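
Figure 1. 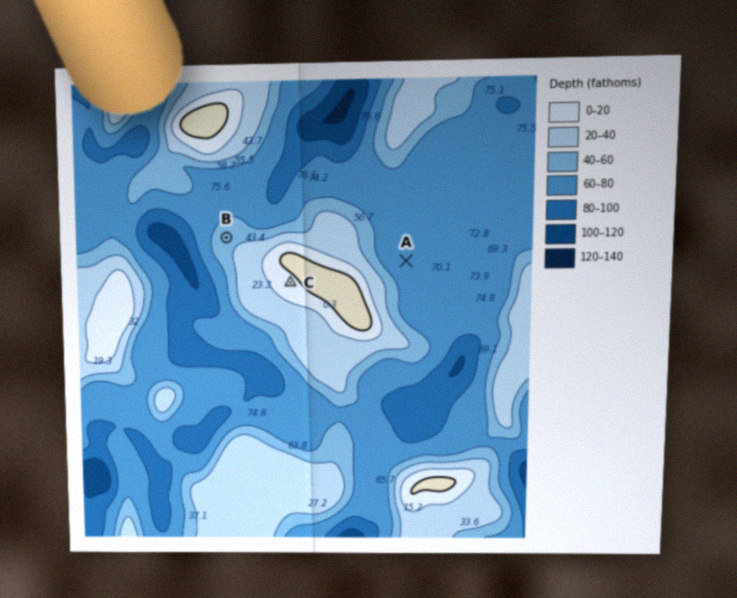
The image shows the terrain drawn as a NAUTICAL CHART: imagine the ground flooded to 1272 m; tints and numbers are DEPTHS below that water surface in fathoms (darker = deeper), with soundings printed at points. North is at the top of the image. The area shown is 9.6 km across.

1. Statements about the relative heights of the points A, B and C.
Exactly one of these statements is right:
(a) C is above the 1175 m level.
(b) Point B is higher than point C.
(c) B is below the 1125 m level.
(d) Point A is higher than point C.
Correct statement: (a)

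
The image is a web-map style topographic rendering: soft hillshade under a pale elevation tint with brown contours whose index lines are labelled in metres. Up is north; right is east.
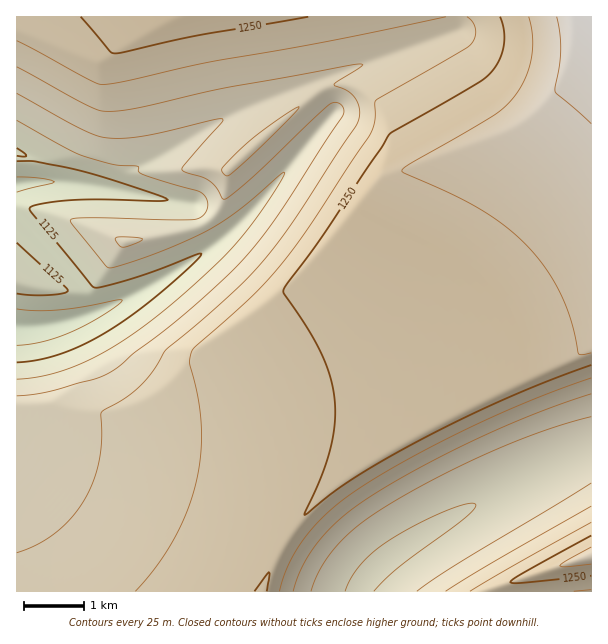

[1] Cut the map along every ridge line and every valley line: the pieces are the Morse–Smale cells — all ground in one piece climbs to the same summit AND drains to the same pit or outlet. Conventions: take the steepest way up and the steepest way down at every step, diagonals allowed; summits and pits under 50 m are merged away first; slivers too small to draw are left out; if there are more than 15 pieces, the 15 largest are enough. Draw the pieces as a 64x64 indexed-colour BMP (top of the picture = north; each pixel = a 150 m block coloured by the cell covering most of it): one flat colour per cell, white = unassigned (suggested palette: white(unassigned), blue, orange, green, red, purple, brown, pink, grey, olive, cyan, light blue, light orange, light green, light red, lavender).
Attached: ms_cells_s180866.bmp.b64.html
<image width="64" height="64" href="data:image/bmp;base64,Qk12CAAAAAAAAHYAAAAoAAAAQAAAAEAAAAABAAQAAAAAAAAIAAATCwAAEwsAABAAAAAAAAAA////ALR3HwAOf/8ALKAsACgn1gC9Z5QAS1aMAMJ34wB/f38AIr28AM++FwDox64AeLv/AIrfmACWmP8A1bDFABERERERERERERERERERIiIiIiIzMzMzMzMzMzMzMzMzEREREREREREREREREREiIiIiIiMzMzMzMzMzMzMzMzMRERERERERERERERERESIiIiIiIjMzMzMzMzMzMzMzMxEREREREREREREREREREiIiIiIiIzMzMzMzMzMzMzMzERERERERERERERERERESIiIiIiIiMzMzMzMzMzMzMzMREREREREREREREREREREiIiIiIiIiMzMzMzMzMzMzMxERERERERERERERERERESIiIiIiIiIjMzMzMzMzMzMzEREREREREREREREREREREiIiIiIiIiIjMzMzMzMzMzMRERERERERERERERERERERIiIiIiIiIiIjMzMzMzMzMxERERERERERERERERERERESIiIiIiIiIiIjMzMzMzMzEREREREREREREREREREREREiIiIiIiIiIiIjMzMzMzMRERERERERERERERERERERERIiIiIiIiIiIiIjMzMzMxERERERERERERERERERERERESIiIiIiIiIiIiIzMzMzERERERERERERERERERERERERESIiIiIiIiIiIiIjMzMREREREREREREREREREREREREREiIiIiIiIiIiIiIjMxEREREREREREREREREREREREREREiIiIiIiIiIiIiIjERERERERERERERERERERERERERERIiIiIiIiIiIiIiIRERERERERERERERERERERERERERERIiIiIiIiIiIiIhERERERERERERERERERERERERERERERIiIiIiIiIiIiERERERERERERERERERERERERERERERERIiIiIiIiIiIRERERERERERERERERERERERERERERERERIiIiIiIiIhERERERERERERERERERERERERERERERERERIiIiIiIiERERERERERERERERERERERERERERERERERERIiIiIiIRERERERERERERERERERERERERERERERERERERIiIiIhERERERERERERERERERERERERERERERERERERERIiIiERERERERERERERERERERERERERERERERERERERERIiIRERERERERERERERERERERERERERERERERERERERERIhERERERERERERERERERERERERERERERERERERERERERERERERERERERERERERERERERERERERERERERERERERERERERERERERERERERERERERERERERERERERERERERERERERERERERERERERERERERERERERERERERERERERERERERERERERERERERERERERERERERERERERERERERERERERERERERERERERERERERERERERERERERERERERERERERERERERERERERERERERERERERERERERERERERERERERERERERERERERERERERERERERERERERERERERERERERERERERERERERERERERERERERERERERERERERERERERERERERERERERERERERERERERERERERERERERERERERERERERERERERERERERERERERERERERERERERERERERERERERERERERERERERERERERERERERERERERERERERERERERERERERERERERERERERERERERERERERERERERERERERERERERERERERERERERERERERERERERERERERERERERERERERERERERERERERERERERERERERERERERERERERERERERERERERERERERERERERERERERERERERERERERERERERERERERERERERERERERERERERERERERERERERERERERERERERERERERERERERERERERERERERERERERERERERERERERERERERERERERERERERERERERERERERERERERERERERERERERERERERERERERERERERERERERERERERERERERERERERERERERERERERERERERERERERERERERERERERERERERERERERERERERERERERERERERERERERERERERERERERERERERERERERERERERERERERERERERERERERERERERERERERERERERERERERERERERERERERERERERERERERERERERERERERERERERERERERERERERERERERERERERERERERERERERERERERERERERERERERERERERERERERERERERERERERERERERERERERERERERERERERERERERERERERERERERERERERERERERERERERERERERERERERERERERERERERERERERERERERERERERERERERERERERERERERERERERERERERERERERERERERERERERERERERERERERERERERERERERERERERERERERERERERERERERERERERERERERERERERERERERERERERERERERERERERERERERERERERERERERERERERERERERERERERERERERERERERERERERERERERERERERERERERERERERERERERERERERERERERERERERERERERERERERERERERERERERERERERERERERERERERERERERERERERERERERERERERERERERERERERERERERERERERERERERERERER"/>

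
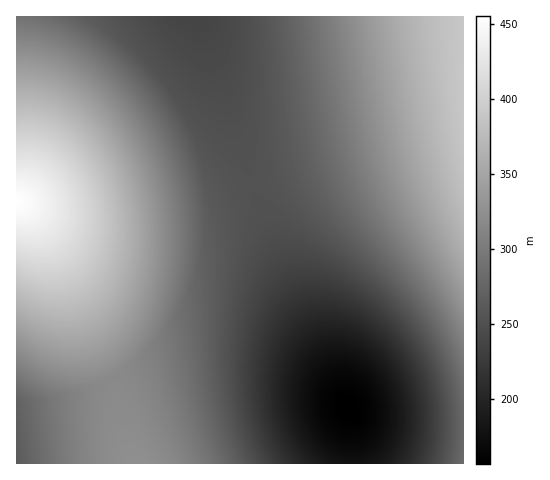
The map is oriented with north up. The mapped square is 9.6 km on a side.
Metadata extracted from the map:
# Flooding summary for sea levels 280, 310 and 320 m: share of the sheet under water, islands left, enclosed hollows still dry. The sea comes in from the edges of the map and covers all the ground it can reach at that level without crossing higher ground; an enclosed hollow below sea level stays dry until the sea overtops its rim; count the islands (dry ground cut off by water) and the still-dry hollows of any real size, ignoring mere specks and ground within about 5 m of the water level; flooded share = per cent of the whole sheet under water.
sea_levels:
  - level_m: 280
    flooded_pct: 46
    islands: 0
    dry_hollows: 0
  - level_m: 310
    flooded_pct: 61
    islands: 0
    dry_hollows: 0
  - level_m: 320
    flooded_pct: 68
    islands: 0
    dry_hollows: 0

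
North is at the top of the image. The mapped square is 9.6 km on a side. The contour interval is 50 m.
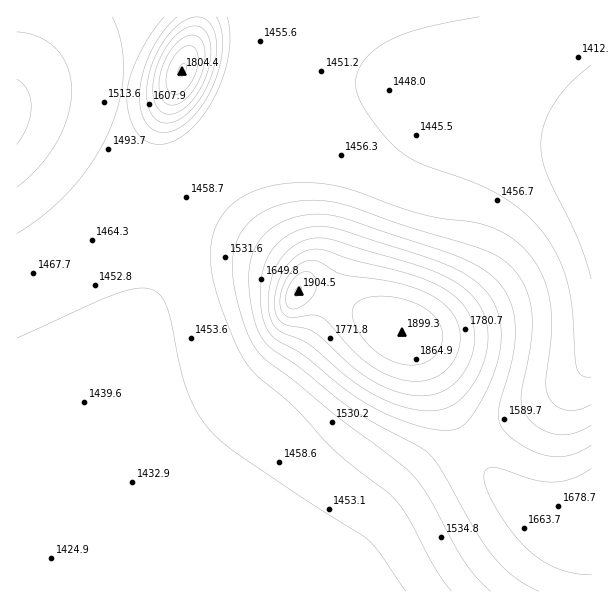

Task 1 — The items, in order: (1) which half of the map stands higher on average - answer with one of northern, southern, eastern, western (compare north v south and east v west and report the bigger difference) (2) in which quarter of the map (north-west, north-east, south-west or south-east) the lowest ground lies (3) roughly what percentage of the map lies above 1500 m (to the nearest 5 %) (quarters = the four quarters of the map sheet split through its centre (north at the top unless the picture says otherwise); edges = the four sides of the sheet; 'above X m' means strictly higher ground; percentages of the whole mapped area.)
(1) Taken as a whole, the eastern half is higher than the western.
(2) The lowest point lies in the north-east quarter of the map.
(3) Roughly 40 % of the ground is higher than 1500 m.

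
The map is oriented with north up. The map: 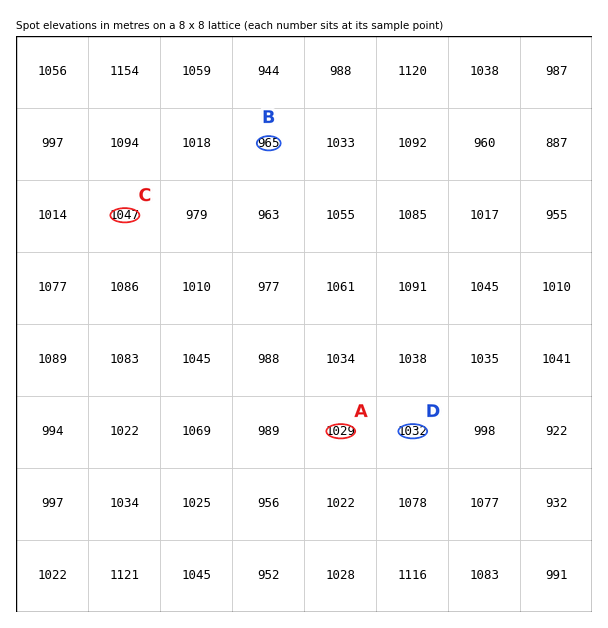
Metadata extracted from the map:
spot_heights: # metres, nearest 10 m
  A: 1030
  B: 960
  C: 1050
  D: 1030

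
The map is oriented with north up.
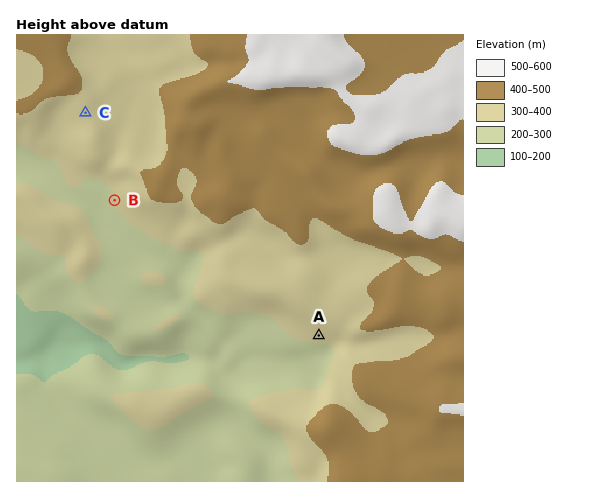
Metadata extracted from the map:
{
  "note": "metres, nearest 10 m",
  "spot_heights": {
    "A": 320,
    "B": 300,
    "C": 390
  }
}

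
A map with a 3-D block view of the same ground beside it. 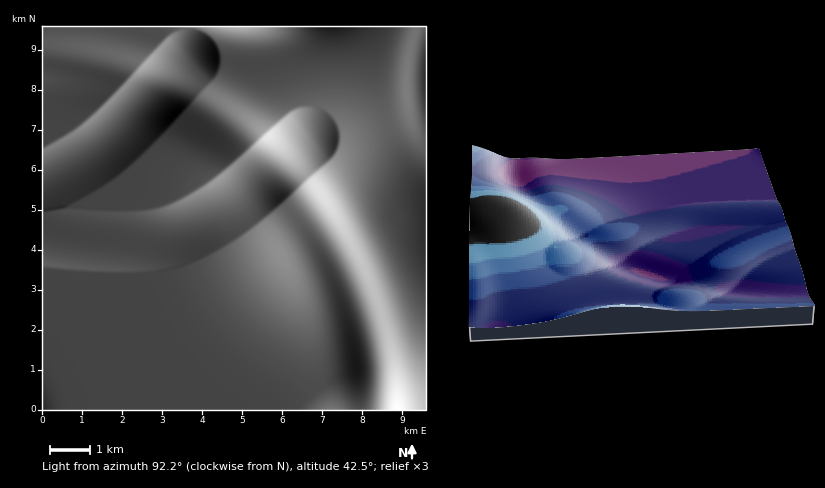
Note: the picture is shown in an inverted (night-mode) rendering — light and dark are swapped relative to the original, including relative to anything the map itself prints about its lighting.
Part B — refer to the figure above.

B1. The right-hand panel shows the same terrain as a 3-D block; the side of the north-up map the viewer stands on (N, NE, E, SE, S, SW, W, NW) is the N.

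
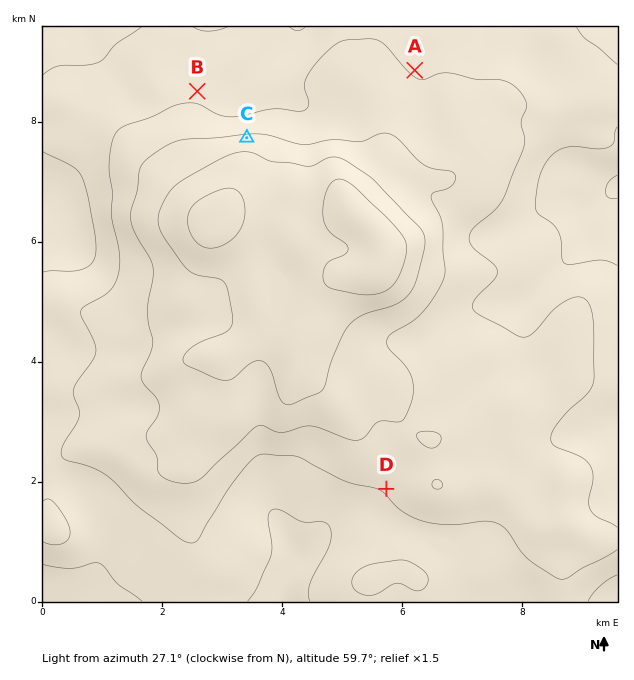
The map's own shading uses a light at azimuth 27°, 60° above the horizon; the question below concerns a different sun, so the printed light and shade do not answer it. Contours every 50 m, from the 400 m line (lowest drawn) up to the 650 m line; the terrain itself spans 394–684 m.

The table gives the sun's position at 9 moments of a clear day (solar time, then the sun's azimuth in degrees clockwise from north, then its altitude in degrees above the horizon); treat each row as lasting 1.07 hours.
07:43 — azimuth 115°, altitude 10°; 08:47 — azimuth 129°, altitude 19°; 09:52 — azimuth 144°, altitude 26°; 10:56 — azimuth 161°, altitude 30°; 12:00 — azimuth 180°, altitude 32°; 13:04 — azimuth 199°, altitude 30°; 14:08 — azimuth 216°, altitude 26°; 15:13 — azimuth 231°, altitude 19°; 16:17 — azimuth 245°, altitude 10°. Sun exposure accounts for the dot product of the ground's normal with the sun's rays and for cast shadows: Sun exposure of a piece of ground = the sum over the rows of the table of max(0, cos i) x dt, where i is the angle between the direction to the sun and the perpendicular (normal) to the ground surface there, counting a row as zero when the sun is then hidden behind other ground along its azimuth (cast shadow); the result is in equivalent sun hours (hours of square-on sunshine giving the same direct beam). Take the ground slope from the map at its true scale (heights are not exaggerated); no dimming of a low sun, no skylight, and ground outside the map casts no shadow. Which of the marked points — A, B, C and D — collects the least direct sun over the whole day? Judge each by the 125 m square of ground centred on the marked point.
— C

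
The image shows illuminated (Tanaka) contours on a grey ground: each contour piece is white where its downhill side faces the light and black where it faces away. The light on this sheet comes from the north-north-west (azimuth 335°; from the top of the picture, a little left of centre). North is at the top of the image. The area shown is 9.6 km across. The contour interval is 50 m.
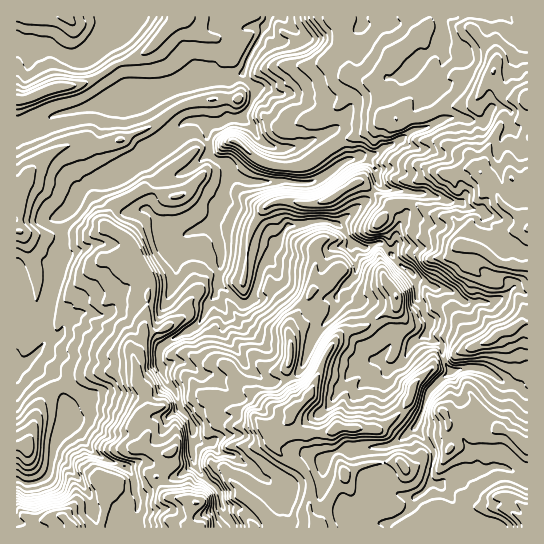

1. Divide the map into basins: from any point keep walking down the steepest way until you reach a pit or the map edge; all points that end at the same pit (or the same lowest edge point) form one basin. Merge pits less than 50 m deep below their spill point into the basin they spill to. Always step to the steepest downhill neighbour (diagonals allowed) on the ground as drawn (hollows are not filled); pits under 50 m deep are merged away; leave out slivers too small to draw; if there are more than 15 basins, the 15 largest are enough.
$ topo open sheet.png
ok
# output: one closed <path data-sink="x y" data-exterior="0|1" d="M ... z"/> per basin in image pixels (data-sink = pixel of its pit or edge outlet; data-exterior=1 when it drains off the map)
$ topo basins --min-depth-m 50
<path data-sink="17 43" data-exterior="1" d="M527 16l-195 1 7 12 0 14-6 18 20 16 16 4 4 5 7 13 1 8 8 10 5 0 8 6 20-4 28-12 26-4 4 11-3 35 3 21-11-2-22 7-16-4-9-6-16 0-11-4-13 2-13 8-10 10-30 19-15 4-37-3-10 4-10 13-6 13-7 50-9 0-22-5-4 1-17 21-7 16-6 6-21 12-12 0-2 2-4 13-7 8 4 18-3-2-28 0-15 2-34 12-13 12-9 21-7 28-12 0 1 82 511-1z"/><path data-sink="266 25" data-exterior="0" d="M331 16l-153 0-19 23-17 16-29 12-26 16-17 4-12 0-29 12-12 1-1 93 3 1-2 11 3 6-1 20 16 5 58-1 15-8-1-8 8-15 22-12 5-3 8 0 19 7-41 41 5 9-1 16 12 8 5 13-5 50 14-1 21-12 6-6 4-12 20-25 4-1 22 5 9 0 7-50 6-13 10-13 10-4 37 3 15-4 30-19 10-10 13-8 13-2 11 4 16 0 9 6 16 4 22-7 8 0 2 3 1-12-3-10 3-35-4-11-26 4-28 12-20 4-8-6-5 0-8-10-1-8-7-13-4-5-16-4-20-16 6-18 0-14z"/><path data-sink="17 367" data-exterior="1" d="M110 228l-17 7-58 1-13-4-6 1 1 212 11 1 11-40 5-9 10-10 43-15 37-1 3 2-4-18 11-17 5-55-5-13-12-8 1-16-2-4z"/>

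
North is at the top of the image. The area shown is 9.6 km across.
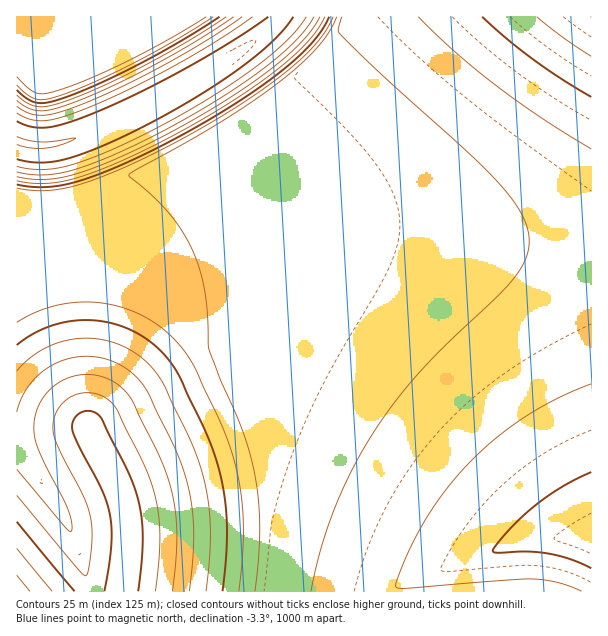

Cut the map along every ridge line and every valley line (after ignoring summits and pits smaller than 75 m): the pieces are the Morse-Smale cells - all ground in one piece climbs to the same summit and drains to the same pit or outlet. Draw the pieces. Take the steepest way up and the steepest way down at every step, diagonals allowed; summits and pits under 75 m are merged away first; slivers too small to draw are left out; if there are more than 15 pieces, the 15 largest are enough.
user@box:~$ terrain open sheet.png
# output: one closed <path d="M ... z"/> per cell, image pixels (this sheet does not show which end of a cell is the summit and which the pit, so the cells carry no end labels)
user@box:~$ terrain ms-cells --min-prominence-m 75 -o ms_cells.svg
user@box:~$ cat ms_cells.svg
<path d="M591 16l-225 0-45 44-34 28-47 32-49 28-48 24-53 21-33 7-41 0 1 392 575-1z"/><path d="M279 16l-262 0-1 124 14 5 21 0 36-11 29-12 48-24 54-31 45-31 17-16z"/><path d="M365 16l-84 0-1 4-17 16-45 31-54 31-48 24-29 12-36 11-21 0-13-5-1 58 10 2 31 0 33-7 53-21 48-24 49-28 47-32 34-28z"/>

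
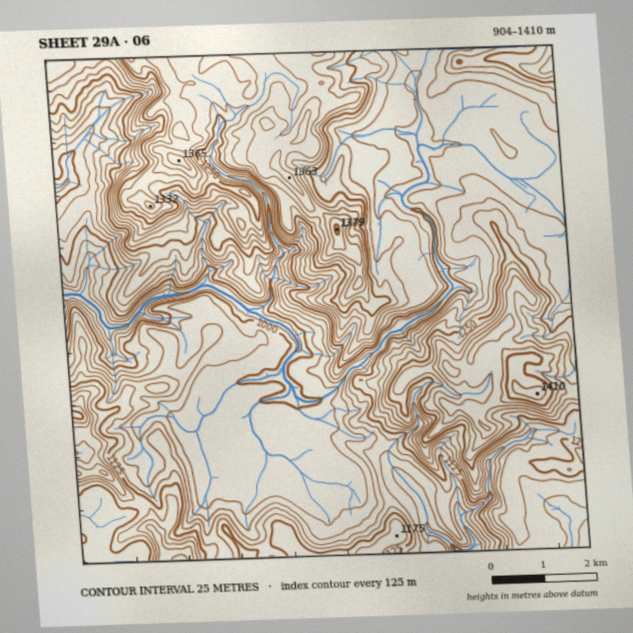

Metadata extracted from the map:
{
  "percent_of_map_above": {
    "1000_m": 95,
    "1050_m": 78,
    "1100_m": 67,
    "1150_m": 55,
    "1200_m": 35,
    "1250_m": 22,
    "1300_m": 11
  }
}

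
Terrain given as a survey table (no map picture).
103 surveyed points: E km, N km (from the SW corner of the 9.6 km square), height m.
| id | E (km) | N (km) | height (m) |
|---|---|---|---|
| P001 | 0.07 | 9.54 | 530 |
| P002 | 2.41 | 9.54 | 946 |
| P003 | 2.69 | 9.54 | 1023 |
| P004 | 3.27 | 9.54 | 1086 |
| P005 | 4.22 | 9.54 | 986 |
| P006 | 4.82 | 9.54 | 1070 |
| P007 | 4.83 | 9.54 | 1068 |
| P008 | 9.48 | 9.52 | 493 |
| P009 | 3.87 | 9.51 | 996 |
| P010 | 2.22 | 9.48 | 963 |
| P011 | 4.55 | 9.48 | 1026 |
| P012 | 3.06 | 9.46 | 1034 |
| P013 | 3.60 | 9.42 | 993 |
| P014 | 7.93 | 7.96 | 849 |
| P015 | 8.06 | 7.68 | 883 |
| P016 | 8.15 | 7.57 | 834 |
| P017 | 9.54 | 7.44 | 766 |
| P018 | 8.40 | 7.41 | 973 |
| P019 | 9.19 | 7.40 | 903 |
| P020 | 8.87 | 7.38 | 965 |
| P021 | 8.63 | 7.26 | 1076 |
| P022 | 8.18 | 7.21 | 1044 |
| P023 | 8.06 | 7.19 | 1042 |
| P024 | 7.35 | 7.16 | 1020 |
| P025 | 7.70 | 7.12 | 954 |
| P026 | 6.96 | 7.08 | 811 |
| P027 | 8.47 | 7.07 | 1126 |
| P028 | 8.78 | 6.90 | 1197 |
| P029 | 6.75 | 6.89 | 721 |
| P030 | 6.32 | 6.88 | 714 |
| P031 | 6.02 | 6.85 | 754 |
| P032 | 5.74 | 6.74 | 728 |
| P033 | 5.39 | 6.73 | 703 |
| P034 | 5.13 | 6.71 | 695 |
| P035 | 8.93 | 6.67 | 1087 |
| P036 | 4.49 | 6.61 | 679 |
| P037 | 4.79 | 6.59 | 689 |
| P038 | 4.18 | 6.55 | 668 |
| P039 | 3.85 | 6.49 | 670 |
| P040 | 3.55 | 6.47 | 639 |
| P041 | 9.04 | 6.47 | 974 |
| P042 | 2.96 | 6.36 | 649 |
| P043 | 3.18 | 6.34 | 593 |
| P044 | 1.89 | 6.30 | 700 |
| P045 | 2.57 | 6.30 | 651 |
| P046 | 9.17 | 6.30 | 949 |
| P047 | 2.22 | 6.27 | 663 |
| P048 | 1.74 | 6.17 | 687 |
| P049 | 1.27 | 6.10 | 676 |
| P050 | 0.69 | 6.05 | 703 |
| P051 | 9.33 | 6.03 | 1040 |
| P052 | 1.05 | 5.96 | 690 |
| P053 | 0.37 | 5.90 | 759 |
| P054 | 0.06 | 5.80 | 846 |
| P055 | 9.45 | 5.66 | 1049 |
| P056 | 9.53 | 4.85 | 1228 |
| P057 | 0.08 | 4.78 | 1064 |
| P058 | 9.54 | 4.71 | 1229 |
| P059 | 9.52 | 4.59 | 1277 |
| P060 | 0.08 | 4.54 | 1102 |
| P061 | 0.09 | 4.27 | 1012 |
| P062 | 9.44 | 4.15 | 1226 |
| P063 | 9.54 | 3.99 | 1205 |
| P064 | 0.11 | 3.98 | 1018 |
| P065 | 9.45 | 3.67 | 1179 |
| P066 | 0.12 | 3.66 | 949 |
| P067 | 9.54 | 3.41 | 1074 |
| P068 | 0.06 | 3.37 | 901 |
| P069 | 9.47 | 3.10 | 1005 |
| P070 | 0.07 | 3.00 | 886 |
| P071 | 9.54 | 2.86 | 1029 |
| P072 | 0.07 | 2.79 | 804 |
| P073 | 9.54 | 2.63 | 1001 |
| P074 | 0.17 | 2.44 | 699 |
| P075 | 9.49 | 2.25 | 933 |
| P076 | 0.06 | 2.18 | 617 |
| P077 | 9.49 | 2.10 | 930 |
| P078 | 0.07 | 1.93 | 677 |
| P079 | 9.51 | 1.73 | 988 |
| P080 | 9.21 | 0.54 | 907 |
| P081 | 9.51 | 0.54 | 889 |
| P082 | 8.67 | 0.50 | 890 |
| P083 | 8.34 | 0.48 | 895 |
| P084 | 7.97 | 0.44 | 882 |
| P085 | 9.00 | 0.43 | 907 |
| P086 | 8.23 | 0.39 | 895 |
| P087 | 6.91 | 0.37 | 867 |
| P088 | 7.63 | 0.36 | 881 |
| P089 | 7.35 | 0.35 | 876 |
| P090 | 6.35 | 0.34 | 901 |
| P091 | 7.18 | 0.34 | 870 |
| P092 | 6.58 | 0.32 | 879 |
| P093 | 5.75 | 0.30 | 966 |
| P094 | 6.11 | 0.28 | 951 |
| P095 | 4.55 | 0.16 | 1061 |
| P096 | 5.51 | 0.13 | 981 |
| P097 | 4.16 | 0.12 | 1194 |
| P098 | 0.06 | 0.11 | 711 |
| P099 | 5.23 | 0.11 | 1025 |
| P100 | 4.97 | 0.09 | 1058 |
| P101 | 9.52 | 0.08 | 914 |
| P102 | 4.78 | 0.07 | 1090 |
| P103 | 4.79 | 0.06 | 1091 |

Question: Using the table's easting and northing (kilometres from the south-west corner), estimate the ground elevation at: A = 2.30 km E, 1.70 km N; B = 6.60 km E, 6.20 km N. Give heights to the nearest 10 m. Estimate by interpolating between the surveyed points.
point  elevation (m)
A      880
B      950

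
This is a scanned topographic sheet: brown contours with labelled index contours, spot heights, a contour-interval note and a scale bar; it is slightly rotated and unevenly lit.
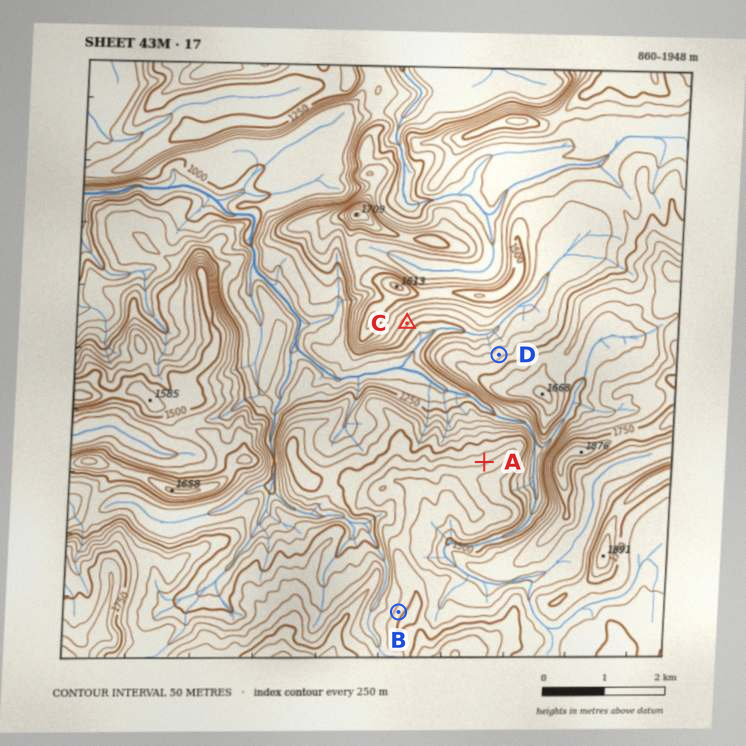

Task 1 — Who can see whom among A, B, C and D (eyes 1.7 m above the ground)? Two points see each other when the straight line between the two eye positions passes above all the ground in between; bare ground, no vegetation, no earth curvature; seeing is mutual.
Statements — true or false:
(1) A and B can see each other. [false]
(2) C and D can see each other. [true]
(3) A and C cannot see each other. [false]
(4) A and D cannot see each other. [true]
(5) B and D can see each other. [false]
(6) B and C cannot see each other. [true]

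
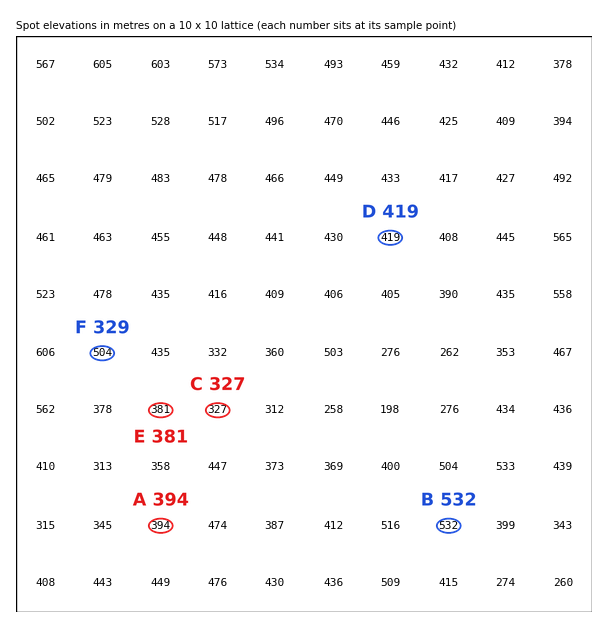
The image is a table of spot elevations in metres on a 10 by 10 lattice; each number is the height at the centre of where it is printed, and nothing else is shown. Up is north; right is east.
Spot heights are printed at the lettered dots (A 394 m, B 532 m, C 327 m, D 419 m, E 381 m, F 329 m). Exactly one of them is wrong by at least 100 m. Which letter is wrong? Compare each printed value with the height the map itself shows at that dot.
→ F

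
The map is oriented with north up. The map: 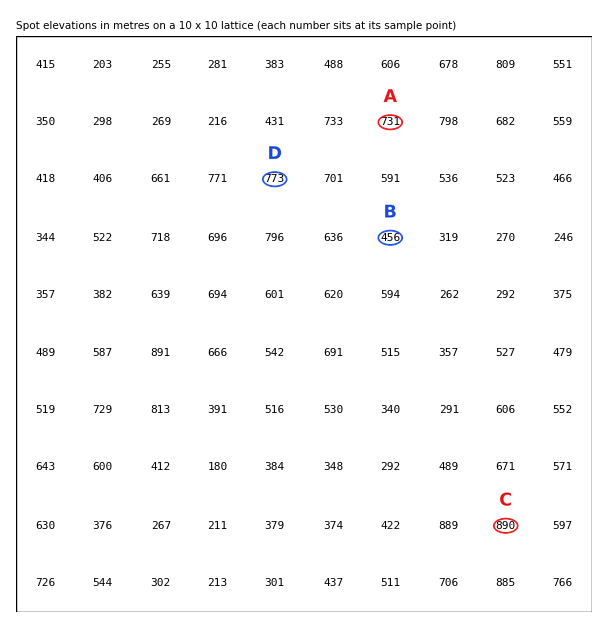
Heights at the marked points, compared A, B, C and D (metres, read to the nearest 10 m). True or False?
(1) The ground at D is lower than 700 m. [False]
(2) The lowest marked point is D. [False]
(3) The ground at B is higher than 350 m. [True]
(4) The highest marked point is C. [True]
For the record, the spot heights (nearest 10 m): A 730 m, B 460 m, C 890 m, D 770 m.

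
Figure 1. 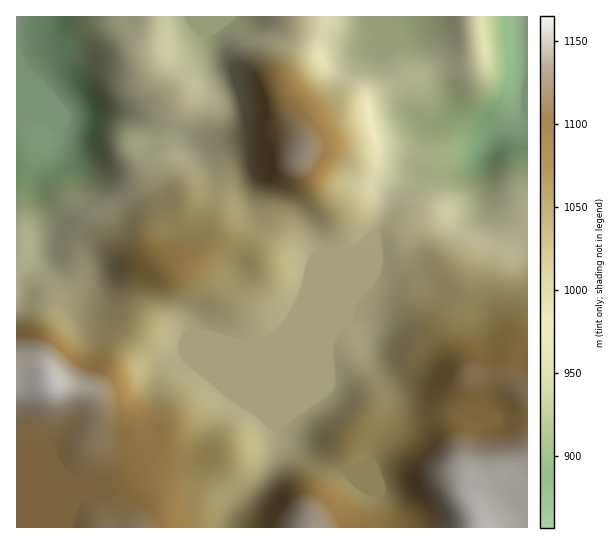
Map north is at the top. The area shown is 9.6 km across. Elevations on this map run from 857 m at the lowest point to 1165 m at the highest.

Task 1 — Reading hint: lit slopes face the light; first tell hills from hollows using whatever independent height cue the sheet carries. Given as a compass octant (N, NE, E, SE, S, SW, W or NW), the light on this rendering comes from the E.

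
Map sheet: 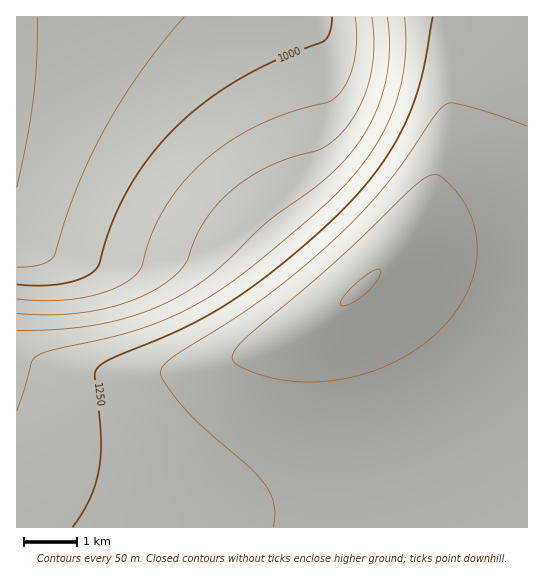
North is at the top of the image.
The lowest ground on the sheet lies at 890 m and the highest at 1400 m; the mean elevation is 1200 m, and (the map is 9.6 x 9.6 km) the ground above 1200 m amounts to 56.8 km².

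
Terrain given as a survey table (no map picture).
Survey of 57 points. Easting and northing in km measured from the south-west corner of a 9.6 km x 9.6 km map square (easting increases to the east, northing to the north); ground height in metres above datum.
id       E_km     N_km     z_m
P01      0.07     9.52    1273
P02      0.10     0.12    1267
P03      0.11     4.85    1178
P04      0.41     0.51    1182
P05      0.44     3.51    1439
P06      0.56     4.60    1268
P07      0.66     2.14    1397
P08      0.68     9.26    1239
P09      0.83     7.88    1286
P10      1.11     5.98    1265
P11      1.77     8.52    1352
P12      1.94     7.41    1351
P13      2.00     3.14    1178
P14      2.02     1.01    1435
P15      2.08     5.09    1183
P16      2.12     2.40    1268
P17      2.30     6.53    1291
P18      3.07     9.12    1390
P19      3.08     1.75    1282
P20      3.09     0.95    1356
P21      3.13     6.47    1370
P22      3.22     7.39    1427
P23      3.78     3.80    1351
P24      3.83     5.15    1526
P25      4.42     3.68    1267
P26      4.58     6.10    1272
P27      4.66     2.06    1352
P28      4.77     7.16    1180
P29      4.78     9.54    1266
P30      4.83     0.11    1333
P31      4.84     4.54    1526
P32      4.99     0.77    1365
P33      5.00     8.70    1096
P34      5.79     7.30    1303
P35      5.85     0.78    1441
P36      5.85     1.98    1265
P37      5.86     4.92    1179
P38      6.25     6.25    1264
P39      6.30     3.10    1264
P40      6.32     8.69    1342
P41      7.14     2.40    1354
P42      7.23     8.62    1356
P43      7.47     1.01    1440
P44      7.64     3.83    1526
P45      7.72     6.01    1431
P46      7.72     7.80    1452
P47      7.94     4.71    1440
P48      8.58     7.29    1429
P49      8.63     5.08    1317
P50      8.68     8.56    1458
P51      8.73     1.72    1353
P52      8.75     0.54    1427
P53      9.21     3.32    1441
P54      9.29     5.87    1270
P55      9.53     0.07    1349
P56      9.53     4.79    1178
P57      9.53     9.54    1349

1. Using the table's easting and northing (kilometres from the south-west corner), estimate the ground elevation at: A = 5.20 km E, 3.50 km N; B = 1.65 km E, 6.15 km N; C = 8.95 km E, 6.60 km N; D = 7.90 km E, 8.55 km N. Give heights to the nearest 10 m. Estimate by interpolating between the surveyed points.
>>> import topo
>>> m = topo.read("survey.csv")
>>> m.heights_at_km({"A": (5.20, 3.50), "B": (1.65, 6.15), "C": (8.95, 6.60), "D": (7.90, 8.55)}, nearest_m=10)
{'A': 1260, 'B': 1270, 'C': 1420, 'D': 1420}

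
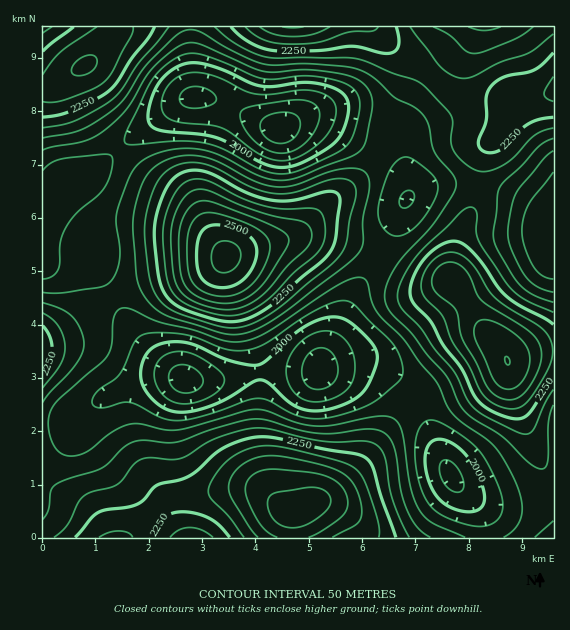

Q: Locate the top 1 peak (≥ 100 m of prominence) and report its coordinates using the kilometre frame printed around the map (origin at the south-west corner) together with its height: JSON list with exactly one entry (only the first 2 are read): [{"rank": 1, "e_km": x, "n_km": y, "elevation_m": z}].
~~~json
[{"rank": 1, "e_km": 3.46, "n_km": 5.29, "elevation_m": 2566}]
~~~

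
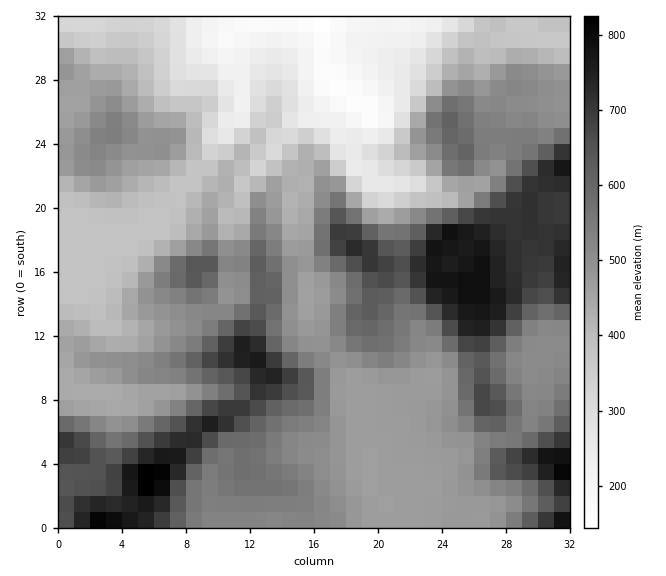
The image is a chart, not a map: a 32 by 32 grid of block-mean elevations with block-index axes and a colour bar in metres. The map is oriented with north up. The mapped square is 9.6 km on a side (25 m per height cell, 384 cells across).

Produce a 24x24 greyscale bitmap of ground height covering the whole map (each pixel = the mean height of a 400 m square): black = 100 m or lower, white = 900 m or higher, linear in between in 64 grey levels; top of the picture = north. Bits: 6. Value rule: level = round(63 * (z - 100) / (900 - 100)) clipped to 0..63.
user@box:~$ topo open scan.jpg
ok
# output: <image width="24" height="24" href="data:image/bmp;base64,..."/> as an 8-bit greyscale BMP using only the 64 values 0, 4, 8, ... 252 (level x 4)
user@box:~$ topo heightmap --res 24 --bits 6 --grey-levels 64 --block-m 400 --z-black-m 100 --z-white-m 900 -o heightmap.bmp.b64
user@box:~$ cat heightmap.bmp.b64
<image width="24" height="24" href="data:image/bmp;base64,Qk12BgAAAAAAADYEAAAoAAAAGAAAABgAAAABAAgAAAAAAEACAAATCwAAEwsAAAABAAAAAAAAAAAAAAEBAQACAgIAAwMDAAQEBAAFBQUABgYGAAcHBwAICAgACQkJAAoKCgALCwsADAwMAA0NDQAODg4ADw8PABAQEAAREREAEhISABMTEwAUFBQAFRUVABYWFgAXFxcAGBgYABkZGQAaGhoAGxsbABwcHAAdHR0AHh4eAB8fHwAgICAAISEhACIiIgAjIyMAJCQkACUlJQAmJiYAJycnACgoKAApKSkAKioqACsrKwAsLCwALS0tAC4uLgAvLy8AMDAwADExMQAyMjIAMzMzADQ0NAA1NTUANjY2ADc3NwA4ODgAOTk5ADo6OgA7OzsAPDw8AD09PQA+Pj4APz8/AEBAQABBQUEAQkJCAENDQwBEREQARUVFAEZGRgBHR0cASEhIAElJSQBKSkoAS0tLAExMTABNTU0ATk5OAE9PTwBQUFAAUVFRAFJSUgBTU1MAVFRUAFVVVQBWVlYAV1dXAFhYWABZWVkAWlpaAFtbWwBcXFwAXV1dAF5eXgBfX18AYGBgAGFhYQBiYmIAY2NjAGRkZABlZWUAZmZmAGdnZwBoaGgAaWlpAGpqagBra2sAbGxsAG1tbQBubm4Ab29vAHBwcABxcXEAcnJyAHNzcwB0dHQAdXV1AHZ2dgB3d3cAeHh4AHl5eQB6enoAe3t7AHx8fAB9fX0Afn5+AH9/fwCAgIAAgYGBAIKCggCDg4MAhISEAIWFhQCGhoYAh4eHAIiIiACJiYkAioqKAIuLiwCMjIwAjY2NAI6OjgCPj48AkJCQAJGRkQCSkpIAk5OTAJSUlACVlZUAlpaWAJeXlwCYmJgAmZmZAJqamgCbm5sAnJycAJ2dnQCenp4An5+fAKCgoAChoaEAoqKiAKOjowCkpKQApaWlAKampgCnp6cAqKioAKmpqQCqqqoAq6urAKysrACtra0Arq6uAK+vrwCwsLAAsbGxALKysgCzs7MAtLS0ALW1tQC2trYAt7e3ALi4uAC5ubkAurq6ALu7uwC8vLwAvb29AL6+vgC/v78AwMDAAMHBwQDCwsIAw8PDAMTExADFxcUAxsbGAMfHxwDIyMgAycnJAMrKygDLy8sAzMzMAM3NzQDOzs4Az8/PANDQ0ADR0dEA0tLSANPT0wDU1NQA1dXVANbW1gDX19cA2NjYANnZ2QDa2toA29vbANzc3ADd3d0A3t7eAN/f3wDg4OAA4eHhAOLi4gDj4+MA5OTkAOXl5QDm5uYA5+fnAOjo6ADp6ekA6urqAOvr6wDs7OwA7e3tAO7u7gDv7+8A8PDwAPHx8QDy8vIA8/PzAPT09AD19fUA9vb2APf39wD4+PgA+fn5APr6+gD7+/sA/Pz8AP39/QD+/v4A////ALTU2NDEqIyIiIiIiIR8dHR0dHh4eIyszLC4vNDYsJCMkJCQjIR8dHR0dHh4fIScuKystNjkyJiQlJSQiIB4dHR0dHiEoKy82Ly0pLTI0LSUlJSIgIB4dHR0dHiAnLDI1LCciJCouMS4pJyMhIB0dHR0eHyIlIyUrHh0cHB8jKjAvKyclIh0dHR0eICksJSElGxsbHB0dICQqMS4rIh0dHR0dICsqIyEjGx4fISIkKC0wMy8oIR4fIB8eIConISAhHB0bHB4hJS0zMCUgHyIlJSIgJy0pIiAgGhgYGh0fISQrKyIeHyUoJiMkLjQxKCIiFxYYHB8hIyEhKSMdHiQpKCYuMzY0LyosFhYWGiElKSMfKSMdHiMqKyw0NTc0MS4xFhYWFxwkKSYhKSIeJCswLS41NDYzMC8yFhYWFhcZHh8dJR8cJzEuKCkzNjQyMDAxFhYWFhYWGxsYIhwbJSogHSAmLDAwMDAvFxkaGBcWGRsXHxsaIR8SEBMWGR4pMDAvHB8eGxoXFhkXFRsaHhMMDhAXISAfKjAzHyEgHx8dFxMYExQZFwwOExkfJiYiJCgwHiEjIR8fFw0QFhARDQsKDBkjKCQjIyIjHB4hHhoZFhAKEhELCQYFCBIiJyMiISAfHR0eGxYSEg8KDxALBQQGCQ4XICAgISAfHhsaGRQPDQsKDQ0JBQYJCw0SGhocHx4dGRUWFhMPCggICgoIBQgJCgsPFRgWFxcWEhISExIPCgcGBgYFBAcICAgKDhQXFRUWA=="/>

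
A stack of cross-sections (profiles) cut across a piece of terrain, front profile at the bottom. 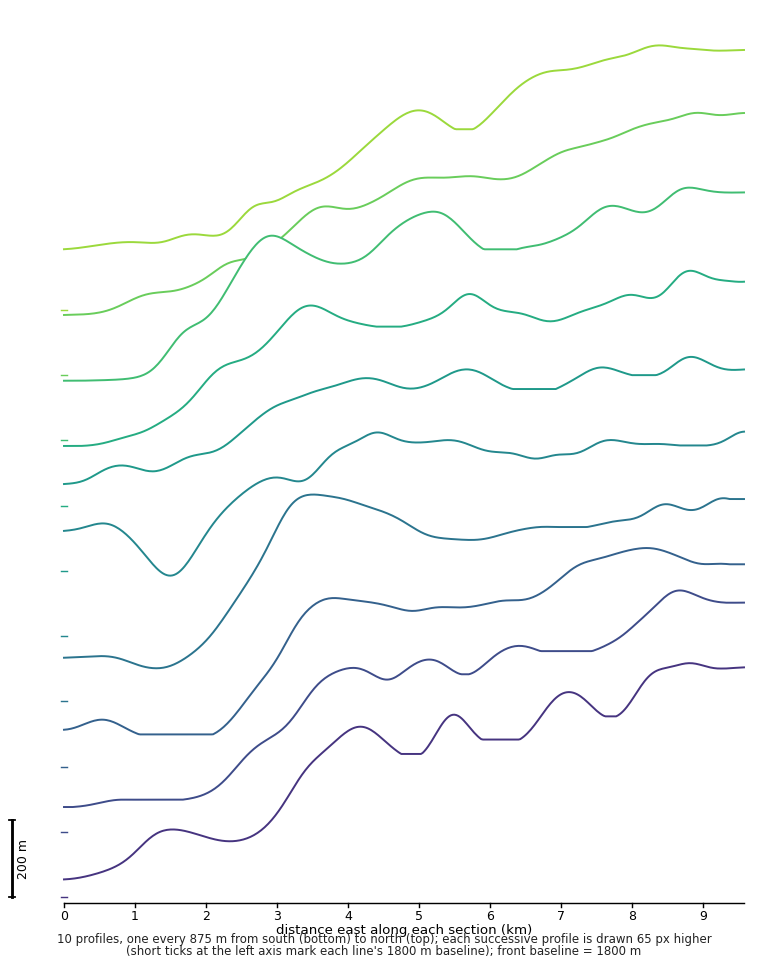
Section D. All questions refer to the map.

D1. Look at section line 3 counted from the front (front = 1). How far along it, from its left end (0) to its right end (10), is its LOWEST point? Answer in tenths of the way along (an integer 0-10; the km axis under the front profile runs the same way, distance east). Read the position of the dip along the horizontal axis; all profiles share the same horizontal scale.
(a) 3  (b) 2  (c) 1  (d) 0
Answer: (c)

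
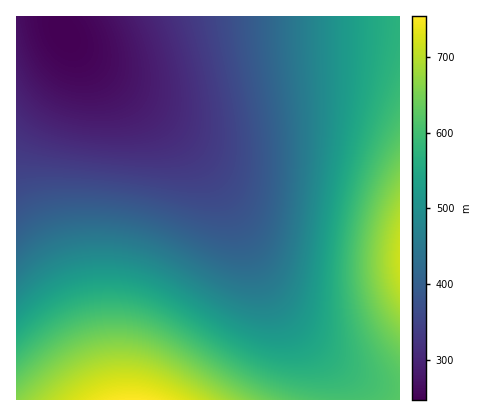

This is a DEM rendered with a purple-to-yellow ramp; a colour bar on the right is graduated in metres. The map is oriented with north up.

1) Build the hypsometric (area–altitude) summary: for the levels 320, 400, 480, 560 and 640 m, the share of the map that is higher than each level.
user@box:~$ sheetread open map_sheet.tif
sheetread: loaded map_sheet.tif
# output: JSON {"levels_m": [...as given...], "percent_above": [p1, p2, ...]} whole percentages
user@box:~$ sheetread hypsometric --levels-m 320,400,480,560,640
{"levels_m": [320, 400, 480, 560, 640], "percent_above": [84, 65, 48, 29, 11]}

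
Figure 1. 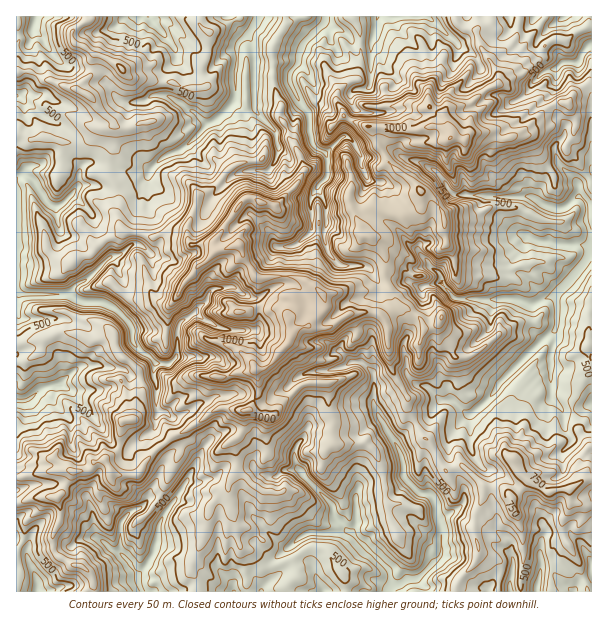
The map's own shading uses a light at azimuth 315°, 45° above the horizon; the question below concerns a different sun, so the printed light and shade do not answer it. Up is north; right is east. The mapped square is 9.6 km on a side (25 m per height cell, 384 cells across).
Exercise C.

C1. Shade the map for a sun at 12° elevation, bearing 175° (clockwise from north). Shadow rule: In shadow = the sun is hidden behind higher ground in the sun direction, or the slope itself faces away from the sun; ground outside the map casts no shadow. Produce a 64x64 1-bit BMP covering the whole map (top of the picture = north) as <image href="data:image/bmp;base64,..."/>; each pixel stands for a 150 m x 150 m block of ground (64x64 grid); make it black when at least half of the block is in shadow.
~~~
<image width="64" height="64" href="data:image/bmp;base64,Qk0+AgAAAAAAAD4AAAAoAAAAQAAAAEAAAAABAAEAAAAAAAACAAATCwAAEwsAAAIAAAAAAAAA////AAAAAAAHGAAAAD4AAAAQAAABHoABAIsAAACHwAAD8QAEDwPgAAfx4AYPA8QCB8HAA/4BwAATgAAR/AGAABGIACA6EQAAWAzAADAAwAAABngAAAxgAMACeABAPCAA+AA8HcA8AzAYAB4/gDAeftAcCD8AMD5/xzwABwAh8H/3/gADACH3///nBgGAwf///+ODgMfF////4fAAQ4b////d+AABhv////3/+AEH/////Y/cAAOf///9g84AHA+Y//9AA+AYDxA/+/+B/jAHgA///7A+AAfAAA5+eBgAYMAAHHn8wAAwbMAPd/wACBgo/z5/+CAAfgz/+D4AEAZ/xP/wH8Afj//g/+CP+A+f/+b/wc/ON7/+B8PR44b//wAHoPHwP/8fAAMAe/g//g8BAw4/+D/4DAH9Dw77P/gWH/4OwP//+AAB8BzP///9QAACH5//4fMAABg/v/9B8ACQ/D8//5/yAf/+Z////fvj/8Bjh//+/8/AAHAD//9/HwAIMIP///8+AAgAAP///3wAAAAA///+YAAAAAB//9wAQAB4AH//yDj7gPEOP//3///A5j///////+D4P///////+JCjj/////X8B4A//////P4/B//////+f/8Y5////////j9D/////9/4/8Pz////z/v/gfj///+5df+B+H////5/f4f8f//+fw=="/>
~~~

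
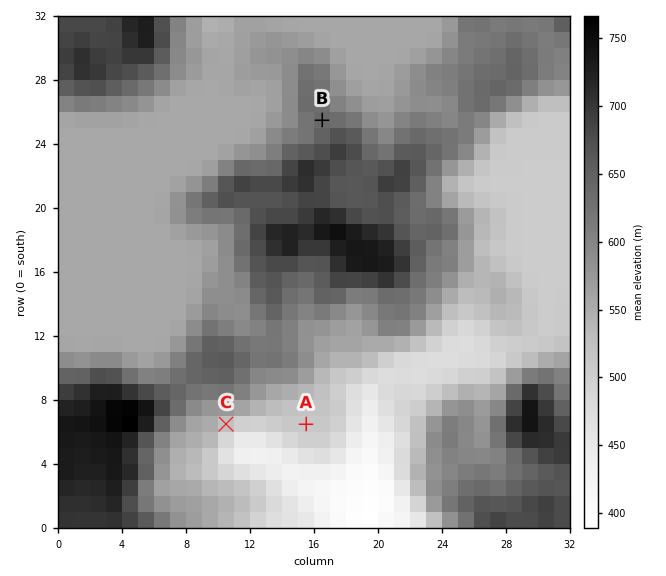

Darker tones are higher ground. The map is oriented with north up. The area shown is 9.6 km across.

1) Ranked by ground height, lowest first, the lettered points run A C B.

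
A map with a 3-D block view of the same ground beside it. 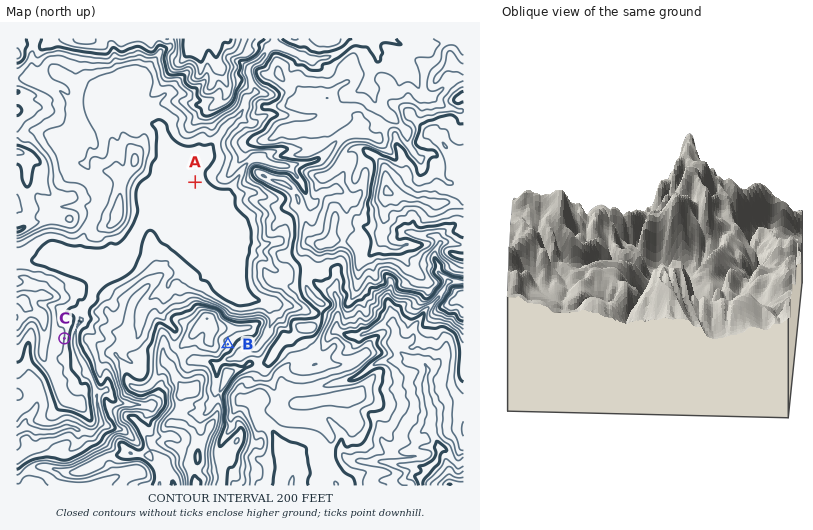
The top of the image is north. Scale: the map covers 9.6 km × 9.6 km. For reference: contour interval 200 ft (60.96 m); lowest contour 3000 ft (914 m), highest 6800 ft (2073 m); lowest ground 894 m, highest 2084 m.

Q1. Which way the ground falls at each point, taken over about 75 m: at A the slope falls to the SW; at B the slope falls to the E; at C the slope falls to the E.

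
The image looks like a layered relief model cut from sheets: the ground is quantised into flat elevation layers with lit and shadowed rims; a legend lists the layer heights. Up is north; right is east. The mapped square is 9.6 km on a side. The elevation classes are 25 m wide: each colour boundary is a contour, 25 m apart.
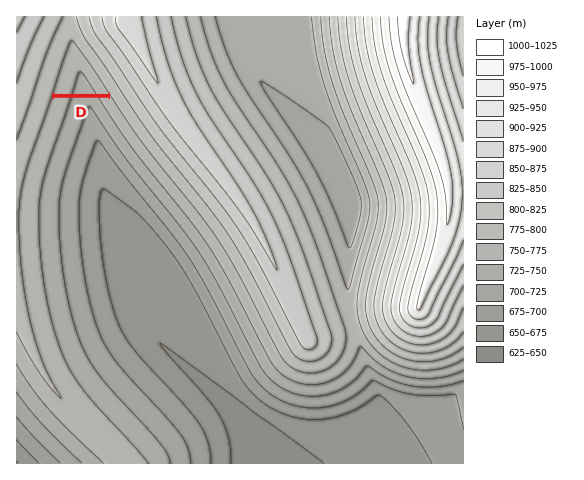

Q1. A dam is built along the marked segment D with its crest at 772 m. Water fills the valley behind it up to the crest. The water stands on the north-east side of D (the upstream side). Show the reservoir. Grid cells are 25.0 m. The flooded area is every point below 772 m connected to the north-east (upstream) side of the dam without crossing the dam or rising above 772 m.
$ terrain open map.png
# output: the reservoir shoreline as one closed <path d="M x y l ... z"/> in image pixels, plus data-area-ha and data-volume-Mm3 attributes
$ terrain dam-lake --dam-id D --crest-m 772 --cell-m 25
<path d="M73 44l-5 6-14 44 54 0-20-31-15-19z" data-area-ha="66" data-volume-Mm3="8.99"/>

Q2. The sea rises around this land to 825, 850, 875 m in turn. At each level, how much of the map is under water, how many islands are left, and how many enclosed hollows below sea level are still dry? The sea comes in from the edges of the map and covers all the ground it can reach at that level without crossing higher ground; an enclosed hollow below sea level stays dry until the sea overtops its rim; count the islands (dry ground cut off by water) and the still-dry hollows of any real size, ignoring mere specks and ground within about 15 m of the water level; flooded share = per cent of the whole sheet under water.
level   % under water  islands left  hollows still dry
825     76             0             0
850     83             0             0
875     88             0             0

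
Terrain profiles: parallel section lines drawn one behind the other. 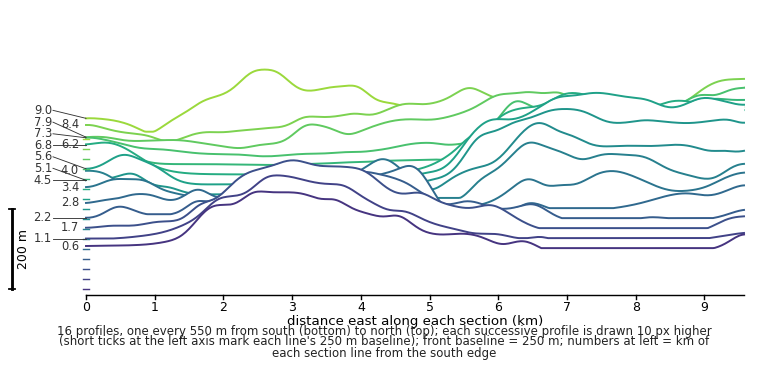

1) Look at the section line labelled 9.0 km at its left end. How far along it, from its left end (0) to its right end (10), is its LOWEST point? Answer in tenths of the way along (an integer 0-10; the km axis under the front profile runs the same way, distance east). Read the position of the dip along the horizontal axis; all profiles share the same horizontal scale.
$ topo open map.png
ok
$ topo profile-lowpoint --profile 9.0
1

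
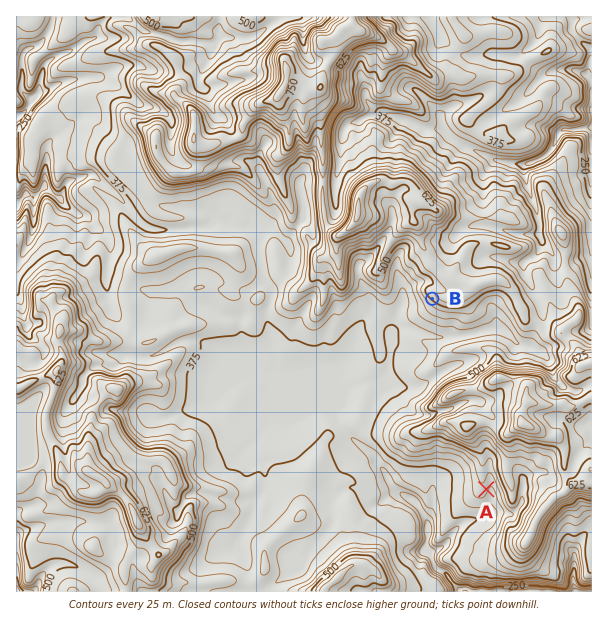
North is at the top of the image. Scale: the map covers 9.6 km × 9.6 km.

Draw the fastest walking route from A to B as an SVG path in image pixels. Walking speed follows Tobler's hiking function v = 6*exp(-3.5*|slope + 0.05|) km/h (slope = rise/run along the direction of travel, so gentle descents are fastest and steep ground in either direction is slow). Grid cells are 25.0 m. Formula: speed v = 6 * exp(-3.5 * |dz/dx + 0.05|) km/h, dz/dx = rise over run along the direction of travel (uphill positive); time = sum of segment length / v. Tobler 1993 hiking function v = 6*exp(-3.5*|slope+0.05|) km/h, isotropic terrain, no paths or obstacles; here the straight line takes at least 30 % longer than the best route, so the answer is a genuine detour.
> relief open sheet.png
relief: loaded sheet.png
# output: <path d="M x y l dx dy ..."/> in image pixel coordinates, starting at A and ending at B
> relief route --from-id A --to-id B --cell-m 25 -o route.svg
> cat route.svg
<path d="M486 489l-3-6-1-1-9-18-11-11-21-10-1-2-3-1-11 0-9-5-1-1-2-3 0-2 2-3 7-7 2-3-2-3-1-2-2-3 0-1 2-3 4-5 11-21 0-1-2-3 0-3-1-3 0-29 1-3 0-31-3-6"/>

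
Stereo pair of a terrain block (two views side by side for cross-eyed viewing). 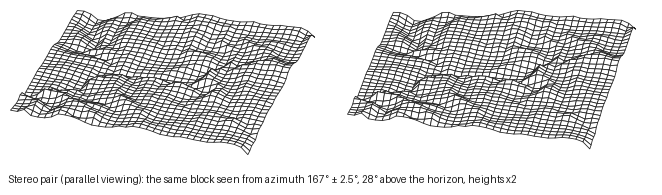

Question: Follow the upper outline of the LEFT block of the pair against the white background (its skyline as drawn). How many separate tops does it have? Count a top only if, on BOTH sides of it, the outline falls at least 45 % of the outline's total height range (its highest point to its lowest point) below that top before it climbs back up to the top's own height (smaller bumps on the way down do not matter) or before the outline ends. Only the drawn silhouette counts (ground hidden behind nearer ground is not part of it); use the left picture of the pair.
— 0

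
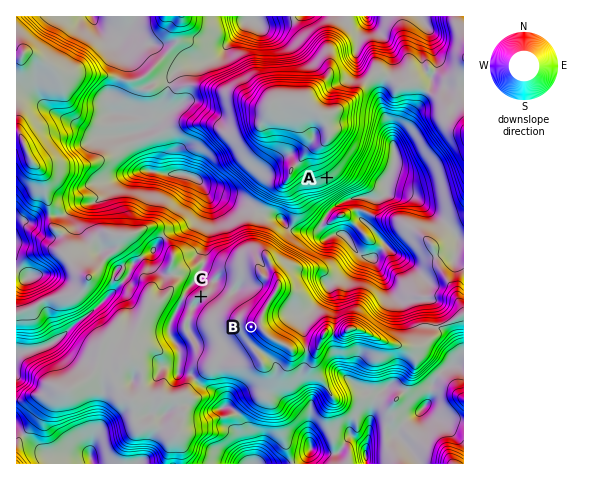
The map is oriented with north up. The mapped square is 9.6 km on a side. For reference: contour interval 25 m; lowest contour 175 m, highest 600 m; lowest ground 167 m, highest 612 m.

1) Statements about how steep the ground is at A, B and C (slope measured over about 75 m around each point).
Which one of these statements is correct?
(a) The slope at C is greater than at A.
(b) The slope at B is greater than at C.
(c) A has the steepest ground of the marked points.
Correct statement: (b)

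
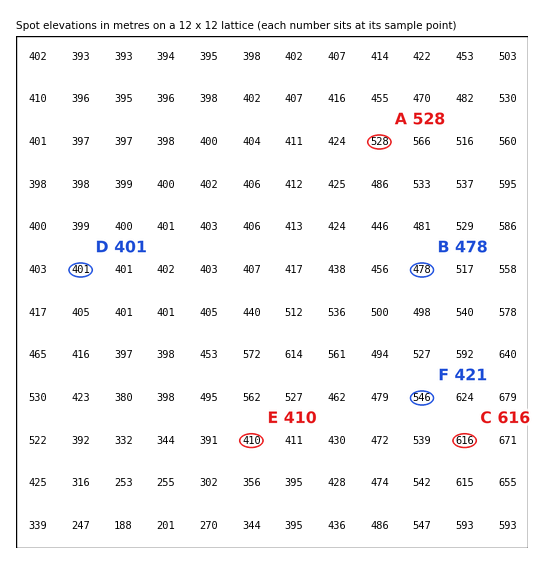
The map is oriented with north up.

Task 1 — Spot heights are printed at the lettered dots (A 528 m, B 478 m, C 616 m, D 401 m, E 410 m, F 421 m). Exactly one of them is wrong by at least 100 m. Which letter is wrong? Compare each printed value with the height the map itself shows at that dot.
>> F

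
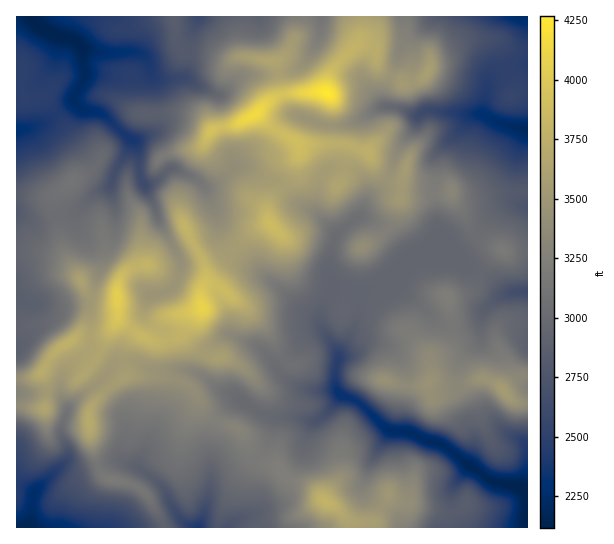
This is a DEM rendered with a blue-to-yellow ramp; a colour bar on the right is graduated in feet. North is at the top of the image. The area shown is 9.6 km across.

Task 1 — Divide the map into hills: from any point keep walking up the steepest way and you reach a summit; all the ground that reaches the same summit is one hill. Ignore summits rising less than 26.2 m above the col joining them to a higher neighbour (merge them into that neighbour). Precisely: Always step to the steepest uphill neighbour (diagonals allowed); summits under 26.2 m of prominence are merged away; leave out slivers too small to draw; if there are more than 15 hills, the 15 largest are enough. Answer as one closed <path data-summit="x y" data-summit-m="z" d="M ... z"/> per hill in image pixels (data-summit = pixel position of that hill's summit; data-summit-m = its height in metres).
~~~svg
<path data-summit="327 93" data-summit-m="1301" d="M433 16l-416 0-1 197 15 7 11 0 13-5 20-3 20-19 12-5 5-5 3-12 18-31 4 6 3 31 5 7 5 0 8-4 11-11 4-1 21 9 11 10 10-3 18-18-1-9-9-22-6-40 6-2 14-14 5-3 31-1 12-3-4 3 0 14 6 17 8 8-8 3-7 8-8 13-9 9-14 6-14 13 11 1 19 10 13 4 23 24 13 7 23 23 24-21 7-15 15-12 6-12 11-29 16-21 2-10-19-7-12-1-3-5 0-8 12-28 9-32 20-9z"/><path data-summit="203 307" data-summit-m="1249" d="M173 168l-4 1-11 11-14 5 12 24 1 9 22 37 2 14-4 12-8 10-20 4-5 14 1 9 5 6 17 10 4 9 4 22 4 4 22 6 18 14 18 7 6 7 23 13 32 1 12 4 8-1 14-13 8-13-5-5-22 2-16-4-16-12-1-8 29-31 10-4 5 1-3-7-7-9-9-5-48-43-15-9-15-15-6-10-2-14-14-34-11-10z"/><path data-summit="326 502" data-summit-m="1156" d="M341 395l-9 12-17 14-17-4-19 0-6 5-5 23-17 20-11 17-4 16 0 21-7 8 233 1-9-19-1-19 16-25-22-18-8-4-13-3-15-8-15 0-8-3-28-26z"/><path data-summit="89 421" data-summit-m="1129" d="M131 361l-14 2-22 22-24 20-10 21 0 9 7 15 0 7-9 12 12 6 7 0 33-14 10 0 12 4 14 8 17 16 11 22 11 13 7 4 5 0 6-13 7-30-2-35 3-20 8-16 9-9 11-6-9-6-12-4-24-17-41-1z"/><path data-summit="429 383" data-summit-m="1051" d="M378 285l-8 2-9 7-5 31-17 29-3 12 0 23 6 7 17 7 28 26 8 3 15 0 15 8 13 3 29 21 6-18-2-36-14-25 0-16 6-14 18-17 0-21-14 8-18 2-14-7-10-12-27-21-11 4z"/><path data-summit="503 390" data-summit-m="1084" d="M422 260l-14 6-11 20 4 3 24 19 10 12 10 5 17 2 12-4 7-6 0 21-18 17-6 14 0 16 14 25 2 36-5 19 27 18 24 4 8 6 1-200-23 0-26-21-25-11-23 2z"/><path data-summit="117 297" data-summit-m="1236" d="M134 140l-3 2-6 13-9 14-4 14-5 5-12 5-19 21 0 11 5 10 19 23 0 12-8 27-5 4-24 6-18-1 9 3 25 0 8 4 4 8 0 24-4 8 18 10 5 8 7-8 5-2 15 2 17 8 29 0-8-6-4-22-4-9-17-10-6-9 0-6 5-14 20-4 8-10 4-18-24-45-1-9-16-32-1-24z"/><path data-summit="271 225" data-summit-m="1181" d="M239 165l-5 2-19 17-10 3 10 22 9 32 18 19 35 25 42 39 4-17 9-18-3-14 0-17 7-24-22-22-13-7-23-24z"/><path data-summit="427 73" data-summit-m="1093" d="M527 16l-93 0-9 9-18 7-3 5-8 29-11 23 0 16 18 4 11 6 5 0 7-4 57 4 2-21 6-16 19-10 18-5z"/><path data-summit="451 190" data-summit-m="1009" d="M483 115l-13 1-35 41 1 22-3 14 6 40-6 12-15 16 17 0 23-9 22-19 7-12 14-14 8-4 19 3 0-76-27-6z"/><path data-summit="406 169" data-summit-m="1083" d="M438 111l-12 0-7 4-4 12-19 27-11 29-17 16-9 18 10 2 13 6 10 9 15 21-3 7 1 7 12-8 16-16 6-12-6-40 3-14-1-22 4-7 33-35z"/><path data-summit="81 281" data-summit-m="1101" d="M77 211l-4 2-18 2-13 5-11 0-15-6 0 84 2 2 12 4 33 3 24-6 5-4 8-27 0-12-19-23-5-10z"/><path data-summit="67 343" data-summit-m="1150" d="M17 299l-1 94 15 2 22-3 8 5-1-12 3-10 26-26 0-32-3-5-7-3-25 0z"/><path data-summit="255 114" data-summit-m="1268" d="M285 72l-12 3-31 1-5 3-14 14-6 2 6 40 9 22 2 10 15-14 14-6 9-9 8-13 7-8 8-3-8-8-6-17 0-14z"/><path data-summit="503 250" data-summit-m="969" d="M517 203l-8 0-8 4-34 38-9 7-22 9 18 0 12 4 21 12 18 16 22-1 1-85z"/>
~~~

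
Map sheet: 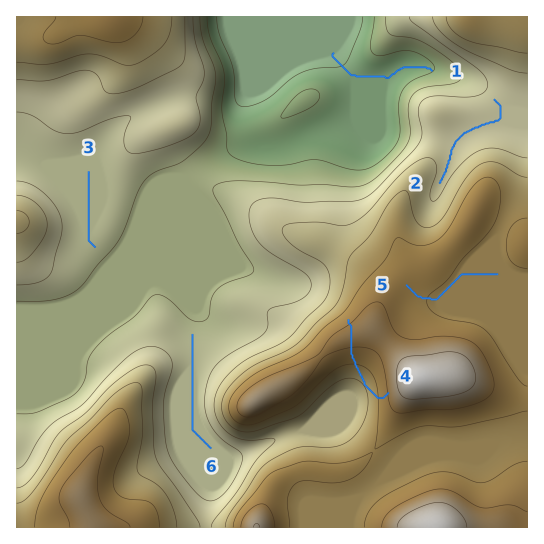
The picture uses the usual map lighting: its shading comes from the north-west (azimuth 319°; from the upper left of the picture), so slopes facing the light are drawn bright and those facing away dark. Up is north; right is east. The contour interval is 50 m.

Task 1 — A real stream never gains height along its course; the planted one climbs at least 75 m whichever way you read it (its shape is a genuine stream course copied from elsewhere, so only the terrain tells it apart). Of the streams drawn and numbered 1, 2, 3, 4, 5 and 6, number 4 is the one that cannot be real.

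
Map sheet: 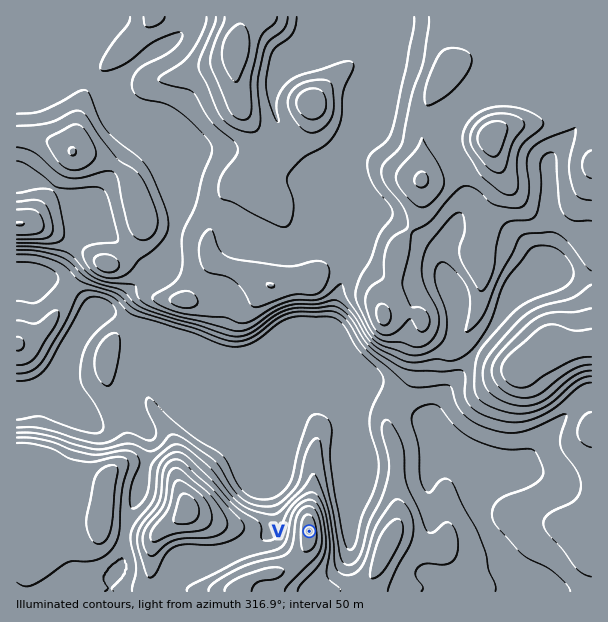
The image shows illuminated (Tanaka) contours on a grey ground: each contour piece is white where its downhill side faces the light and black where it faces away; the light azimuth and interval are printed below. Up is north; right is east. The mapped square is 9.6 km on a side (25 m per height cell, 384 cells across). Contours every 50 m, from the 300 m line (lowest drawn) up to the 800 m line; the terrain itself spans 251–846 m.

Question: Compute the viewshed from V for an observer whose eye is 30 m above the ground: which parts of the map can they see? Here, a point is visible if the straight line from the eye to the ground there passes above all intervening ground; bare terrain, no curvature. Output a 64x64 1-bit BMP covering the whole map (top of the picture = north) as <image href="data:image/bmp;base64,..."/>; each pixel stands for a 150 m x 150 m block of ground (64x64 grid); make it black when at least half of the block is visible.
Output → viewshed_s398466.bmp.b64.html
<image width="64" height="64" href="data:image/bmp;base64,Qk0+AgAAAAAAAD4AAAAoAAAAQAAAAEAAAAABAAEAAAAAAAACAAATCwAAEwsAAAIAAAAAAAAA////AAAAAADwA/DgPwf//8AB/+AfAf//AAH//w+B//8AAf//B4H//wAB//+Hgd//AAH//4PBj/8AAP/5w8CP/wAAP/iD4J//AAAf+APgn/8AAB/wB+D//wAAH+AH4f//AAAf4Afh//8AAD/gB+P//wAAP+AP5///AAA/8A/n//8AAD/wT+f//wAAP/B/5///AAA/+P/H//8AAP/8/8f//wAB////////AAf///////cAO///////4QD7///////gAP///////4Dgf///////GPh///////8f+D///////g/4P///////Afgf/////v/AXB/////8/8AMD////5h3gA4f////AHMAB/8///4AM4AH+A///gAxwAP4D+H8ADDgZ/gPgDgAMPj+OA4ACAAgf/4IBAAMAAA//AwEAAwAAD/8DgQADAAAP/gHAAAOAAB/OAOAAA4ABP8QA4IMDgAPnwADAzwPDB+fAYMD4A///w8HgwGAD/x+Dw+AAAAPwH4PH8AABg8APAc3wgAHHgA8BuGCAAv8AHwGgAQAcfwAOAYADAHz/AAAAgAMB/P+AAACABwf4/4AAAEAHH/gBgAAAQA//+APAAAAADP/4A8AAAAAcD/wDwAAAABwB/AHAAAAABgB8AGAAAAACAD4AIAAAAAEADgAgAAAAAIAPADAAAACAwA8AMAAAA=="/>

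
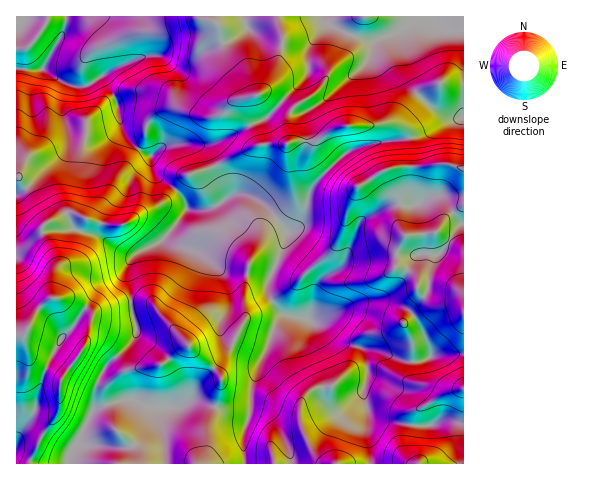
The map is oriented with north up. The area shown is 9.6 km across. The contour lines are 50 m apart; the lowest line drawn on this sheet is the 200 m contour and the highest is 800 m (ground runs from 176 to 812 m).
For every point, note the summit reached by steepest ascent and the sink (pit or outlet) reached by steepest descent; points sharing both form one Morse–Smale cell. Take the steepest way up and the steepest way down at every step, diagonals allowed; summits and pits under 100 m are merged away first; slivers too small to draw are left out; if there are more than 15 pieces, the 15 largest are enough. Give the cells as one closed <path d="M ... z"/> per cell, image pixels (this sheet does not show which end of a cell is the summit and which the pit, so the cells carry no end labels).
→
<path d="M463 16l-447 1 0 177 9-4 33-31 9-12 1-14-5-18 0-16 3-12-2-4 18 4 20-10 14 24 5 25 5 11 12 12 13 8 0 8 5 10 22 16 7 11 1 8-21 27 13 9 21 7 26 19 44 6-2 7 1 9 8 13 8 7-10 14-22 58-1 26-7 22 1 30 219-1z"/><path d="M102 77l-20 10-17-3-2 31 5 18-1 14-12 15-30 28-9 5 0 268 228 1 0-30 7-22-1-6-8 3-19 0-27-9-6 0-12 7-28 1-16-8-11 0-30 10 2-21 10-21 24-22 7-11 0-10-4-16-2-24-3-13 1-8 9-11 23-11 26-32-1-8-7-10-20-15-4-5-3-15-13-8-12-12-5-11-5-25z"/><path d="M166 238l-29 15-9 11-1 8 3 13 2 24 4 16 0 10-7 11-24 22-10 21-1 20 29-9 11 0 16 8 28-1 12-7 6 0 27 9 25-1 3-3 1-19 8-23 10-22 4-13 10-14-8-7-8-13-1-9 2-7-44-6-26-19-21-7z"/>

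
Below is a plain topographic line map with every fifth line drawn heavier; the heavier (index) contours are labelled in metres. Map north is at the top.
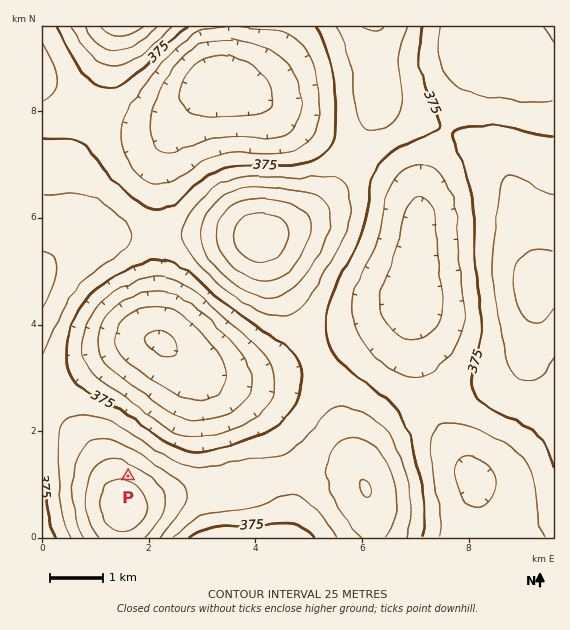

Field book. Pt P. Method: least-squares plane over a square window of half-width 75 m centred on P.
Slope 4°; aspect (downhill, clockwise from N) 20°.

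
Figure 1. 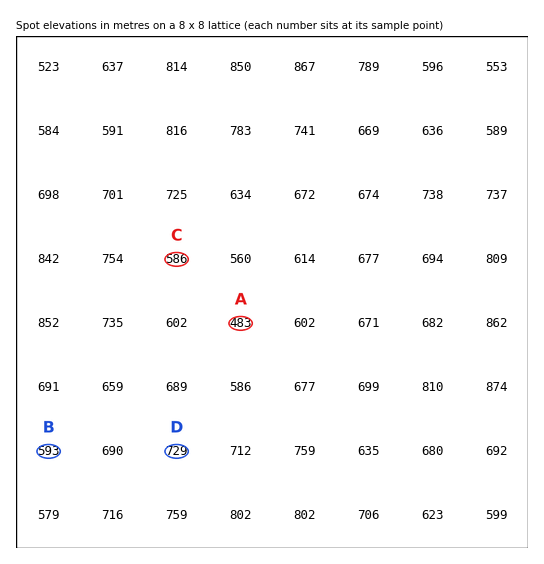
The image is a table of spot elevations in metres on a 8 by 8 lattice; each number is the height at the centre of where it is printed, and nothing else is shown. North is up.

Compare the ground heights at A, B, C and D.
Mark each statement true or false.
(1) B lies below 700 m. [true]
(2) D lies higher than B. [true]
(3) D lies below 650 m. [false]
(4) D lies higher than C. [true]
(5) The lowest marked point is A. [true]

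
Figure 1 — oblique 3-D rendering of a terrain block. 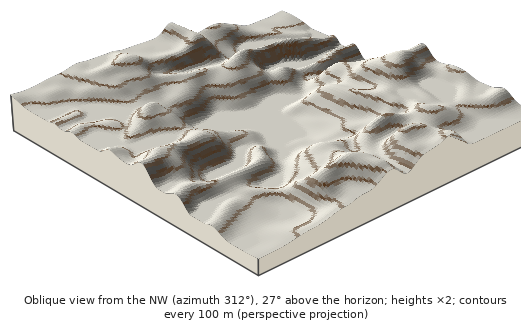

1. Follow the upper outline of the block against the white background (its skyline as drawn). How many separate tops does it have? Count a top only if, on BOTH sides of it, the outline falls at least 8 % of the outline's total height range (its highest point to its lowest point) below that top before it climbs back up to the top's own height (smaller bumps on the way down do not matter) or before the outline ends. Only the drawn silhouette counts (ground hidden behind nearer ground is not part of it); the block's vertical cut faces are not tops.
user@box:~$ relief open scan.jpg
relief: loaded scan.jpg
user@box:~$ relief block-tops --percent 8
3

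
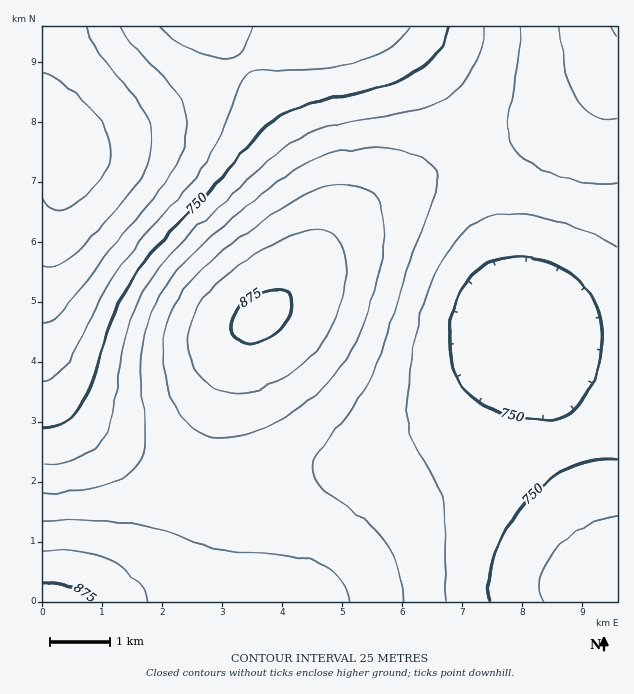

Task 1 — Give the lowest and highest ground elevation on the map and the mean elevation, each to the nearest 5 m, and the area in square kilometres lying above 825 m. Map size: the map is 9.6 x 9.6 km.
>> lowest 640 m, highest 885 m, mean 775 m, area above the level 16.9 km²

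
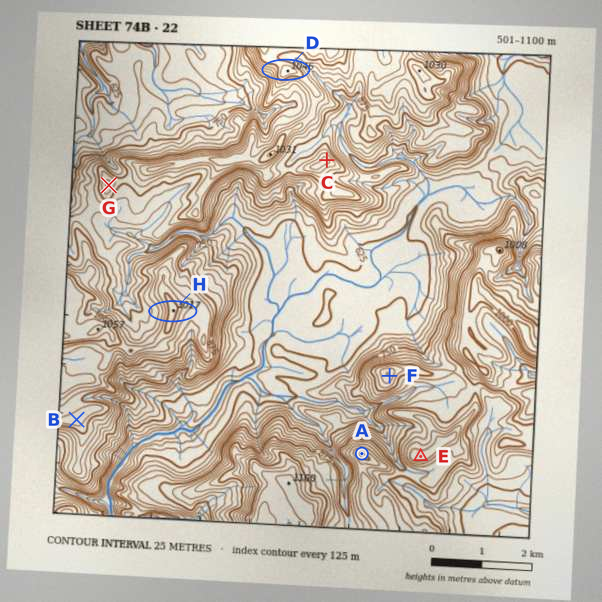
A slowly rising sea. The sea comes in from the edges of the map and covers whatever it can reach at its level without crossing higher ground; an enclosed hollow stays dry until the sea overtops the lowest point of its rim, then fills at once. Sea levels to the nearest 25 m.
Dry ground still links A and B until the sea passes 675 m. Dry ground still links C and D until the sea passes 875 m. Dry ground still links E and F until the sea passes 850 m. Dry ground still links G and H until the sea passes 825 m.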